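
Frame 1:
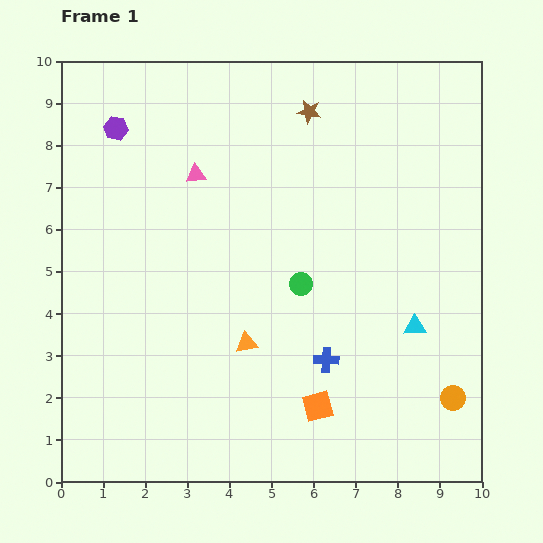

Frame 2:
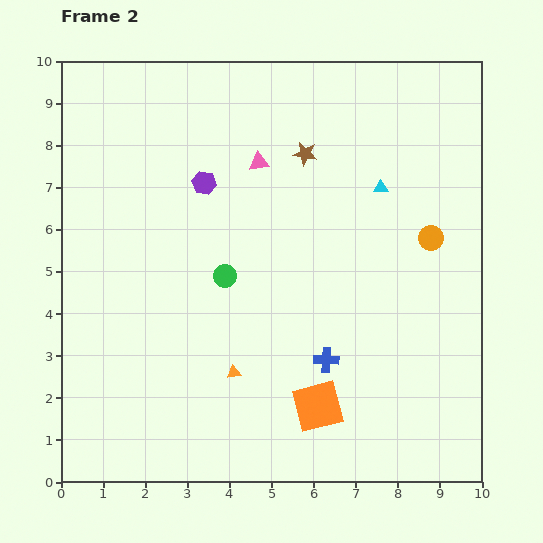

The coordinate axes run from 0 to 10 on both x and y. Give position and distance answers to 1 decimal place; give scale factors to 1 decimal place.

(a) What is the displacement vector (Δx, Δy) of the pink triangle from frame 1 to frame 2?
(1.5, 0.3)

The pink triangle was at (3.2, 7.3) in frame 1 and (4.7, 7.6) in frame 2.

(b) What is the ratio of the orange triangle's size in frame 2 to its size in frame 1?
0.6×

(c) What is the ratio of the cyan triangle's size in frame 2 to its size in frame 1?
0.6×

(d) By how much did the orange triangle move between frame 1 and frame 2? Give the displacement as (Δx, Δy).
(-0.3, -0.7)

The orange triangle was at (4.4, 3.3) in frame 1 and (4.1, 2.6) in frame 2.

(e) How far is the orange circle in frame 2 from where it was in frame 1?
3.8

The orange circle moved from (9.3, 2.0) to (8.8, 5.8), a distance of √(0.5² + 3.8²) ≈ 3.8.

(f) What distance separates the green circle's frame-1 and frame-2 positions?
1.8

The green circle moved from (5.7, 4.7) to (3.9, 4.9), a distance of √(1.8² + 0.2²) ≈ 1.8.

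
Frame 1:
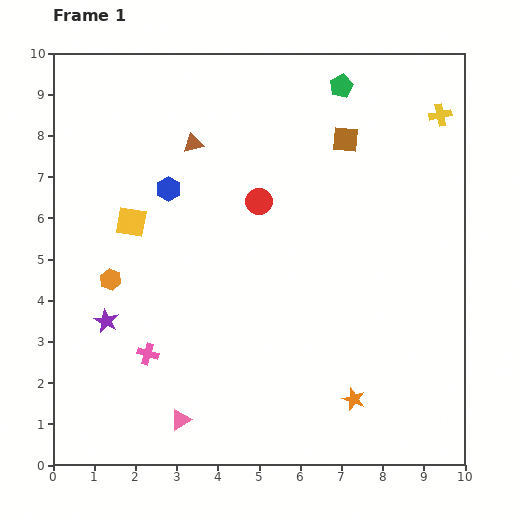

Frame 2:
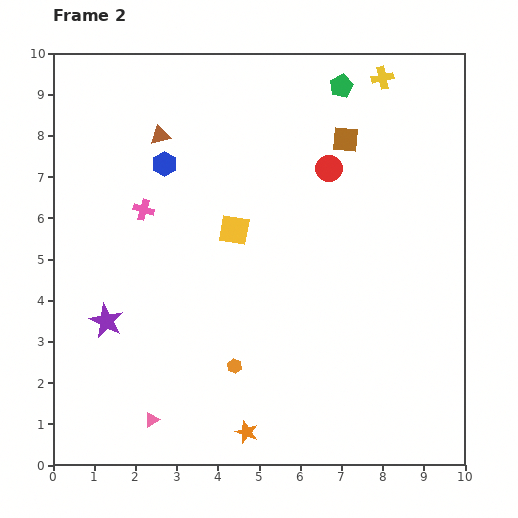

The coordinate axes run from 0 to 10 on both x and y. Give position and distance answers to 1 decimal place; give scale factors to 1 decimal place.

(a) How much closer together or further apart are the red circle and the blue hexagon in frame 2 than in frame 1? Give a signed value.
+1.8

Distance in frame 1: 2.2. Distance in frame 2: 4.0.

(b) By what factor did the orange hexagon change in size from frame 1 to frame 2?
0.7×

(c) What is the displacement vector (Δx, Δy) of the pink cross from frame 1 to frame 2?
(-0.1, 3.5)

The pink cross was at (2.3, 2.7) in frame 1 and (2.2, 6.2) in frame 2.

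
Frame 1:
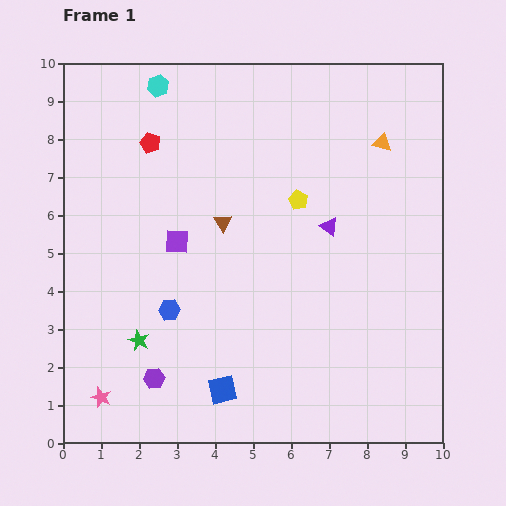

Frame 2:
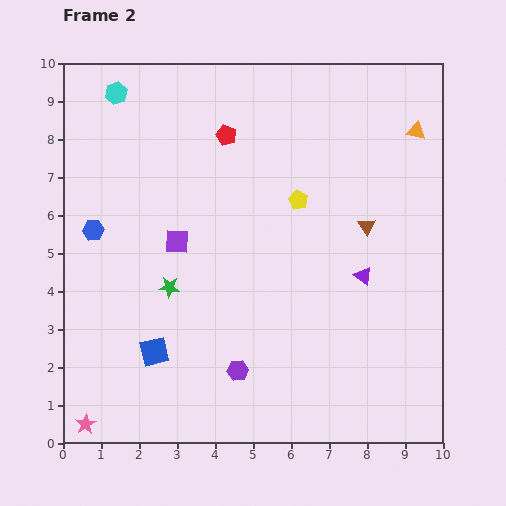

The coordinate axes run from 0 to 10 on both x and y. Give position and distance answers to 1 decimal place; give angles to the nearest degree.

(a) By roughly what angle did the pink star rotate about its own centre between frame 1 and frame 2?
20° clockwise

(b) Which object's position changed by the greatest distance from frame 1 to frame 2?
the brown triangle

(moved 3.8; next 2.9)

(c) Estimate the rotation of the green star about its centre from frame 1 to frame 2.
20° counter-clockwise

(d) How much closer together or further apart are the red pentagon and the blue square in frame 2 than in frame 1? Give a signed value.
-0.8

Distance in frame 1: 6.8. Distance in frame 2: 6.0.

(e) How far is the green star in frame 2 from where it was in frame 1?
1.6

The green star moved from (2.0, 2.7) to (2.8, 4.1), a distance of √(0.8² + 1.4²) ≈ 1.6.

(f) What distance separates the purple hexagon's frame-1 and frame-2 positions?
2.2

The purple hexagon moved from (2.4, 1.7) to (4.6, 1.9), a distance of √(2.2² + 0.2²) ≈ 2.2.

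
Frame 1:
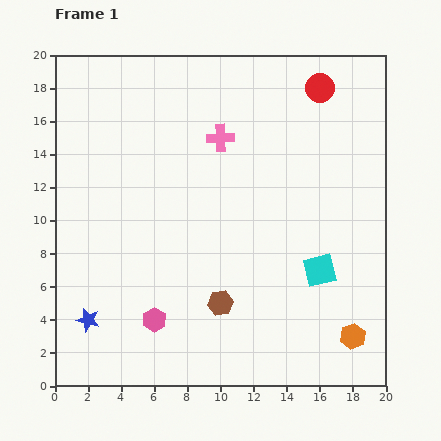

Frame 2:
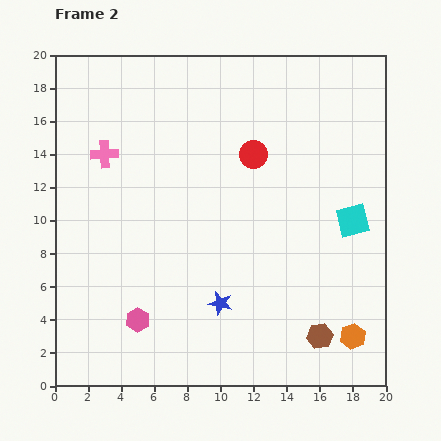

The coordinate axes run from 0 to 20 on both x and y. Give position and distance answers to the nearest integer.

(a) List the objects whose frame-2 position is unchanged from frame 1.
the orange hexagon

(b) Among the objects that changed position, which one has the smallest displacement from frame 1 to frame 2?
the pink hexagon

(moved 1)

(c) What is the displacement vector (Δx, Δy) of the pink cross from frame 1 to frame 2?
(-7, -1)

The pink cross was at (10, 15) in frame 1 and (3, 14) in frame 2.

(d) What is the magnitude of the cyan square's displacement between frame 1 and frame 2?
4

The cyan square moved from (16, 7) to (18, 10), a distance of √(2² + 3²) ≈ 4.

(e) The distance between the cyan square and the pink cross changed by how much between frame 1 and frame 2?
+6

Distance in frame 1: 10. Distance in frame 2: 16.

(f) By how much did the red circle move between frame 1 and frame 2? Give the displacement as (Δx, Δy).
(-4, -4)

The red circle was at (16, 18) in frame 1 and (12, 14) in frame 2.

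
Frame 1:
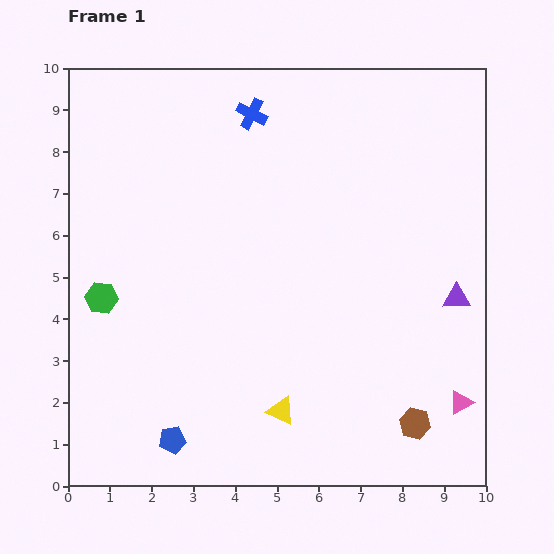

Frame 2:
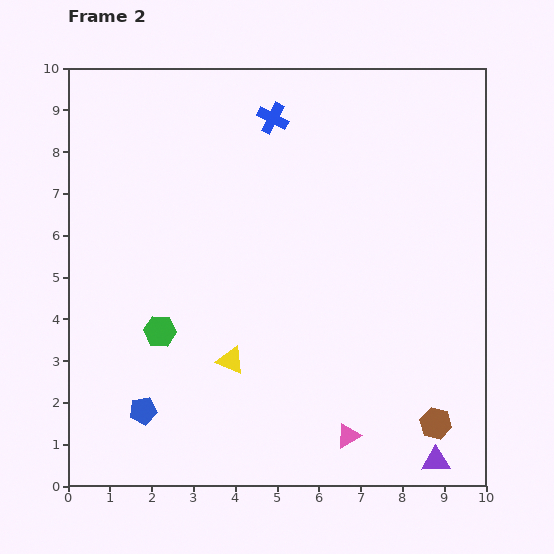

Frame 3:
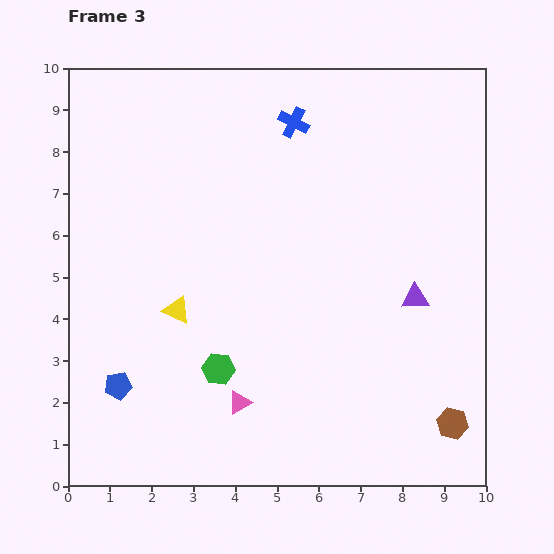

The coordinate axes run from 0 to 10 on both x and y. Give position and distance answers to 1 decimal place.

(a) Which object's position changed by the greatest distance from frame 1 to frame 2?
the purple triangle

(moved 3.9; next 2.8)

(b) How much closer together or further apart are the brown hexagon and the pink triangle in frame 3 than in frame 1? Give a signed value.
+3.9

Distance in frame 1: 1.2. Distance in frame 3: 5.1.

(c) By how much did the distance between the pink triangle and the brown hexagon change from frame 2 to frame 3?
+3.0

Distance in frame 2: 2.1. Distance in frame 3: 5.1.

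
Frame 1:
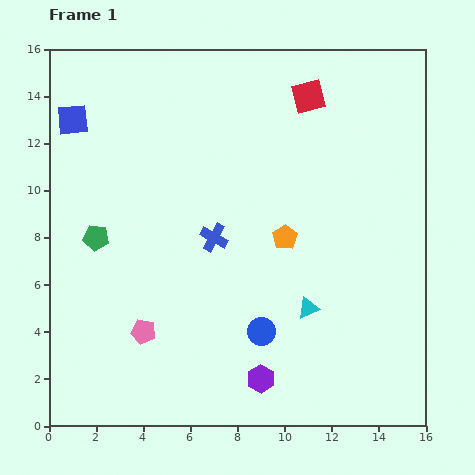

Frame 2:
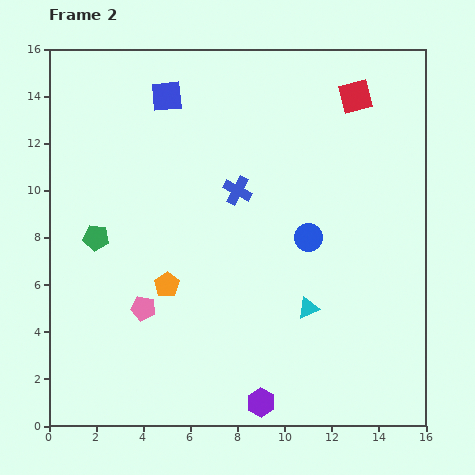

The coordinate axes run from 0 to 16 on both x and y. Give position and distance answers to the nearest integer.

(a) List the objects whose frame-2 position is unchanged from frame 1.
the green pentagon, the cyan triangle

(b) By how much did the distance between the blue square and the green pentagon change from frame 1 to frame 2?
+2

Distance in frame 1: 5. Distance in frame 2: 7.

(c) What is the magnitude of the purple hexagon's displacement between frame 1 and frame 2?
1

The purple hexagon moved from (9, 2) to (9, 1), a distance of √(0² + 1²) ≈ 1.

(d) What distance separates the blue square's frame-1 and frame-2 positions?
4

The blue square moved from (1, 13) to (5, 14), a distance of √(4² + 1²) ≈ 4.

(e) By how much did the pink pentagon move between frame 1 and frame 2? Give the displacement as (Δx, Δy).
(0, 1)

The pink pentagon was at (4, 4) in frame 1 and (4, 5) in frame 2.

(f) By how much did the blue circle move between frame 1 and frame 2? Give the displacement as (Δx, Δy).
(2, 4)

The blue circle was at (9, 4) in frame 1 and (11, 8) in frame 2.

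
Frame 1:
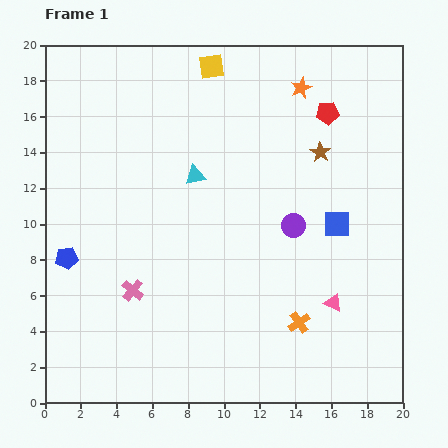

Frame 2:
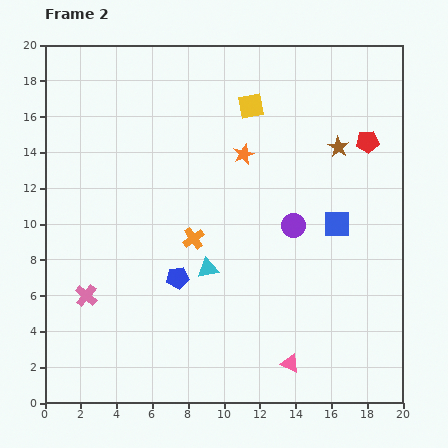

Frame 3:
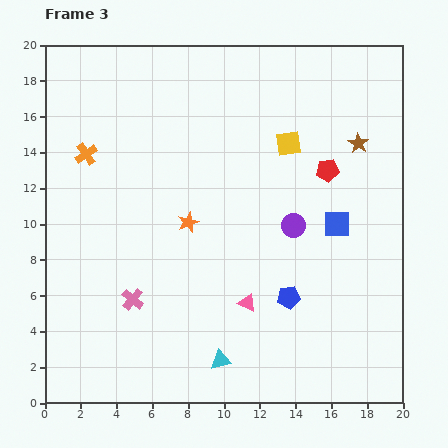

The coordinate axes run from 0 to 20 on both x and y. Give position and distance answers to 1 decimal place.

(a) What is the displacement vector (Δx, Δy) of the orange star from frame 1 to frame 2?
(-3.2, -3.7)

The orange star was at (14.3, 17.6) in frame 1 and (11.1, 13.9) in frame 2.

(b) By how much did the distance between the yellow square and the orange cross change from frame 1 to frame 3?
-3.8

Distance in frame 1: 15.1. Distance in frame 3: 11.3.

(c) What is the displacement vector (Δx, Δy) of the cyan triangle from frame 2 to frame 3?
(0.7, -5.1)

The cyan triangle was at (9.1, 7.5) in frame 2 and (9.8, 2.4) in frame 3.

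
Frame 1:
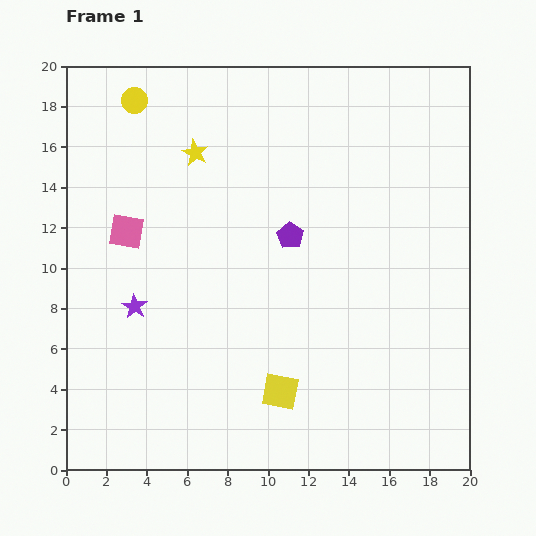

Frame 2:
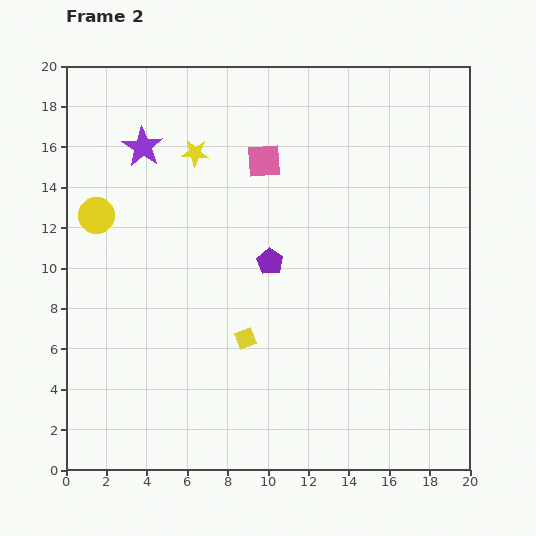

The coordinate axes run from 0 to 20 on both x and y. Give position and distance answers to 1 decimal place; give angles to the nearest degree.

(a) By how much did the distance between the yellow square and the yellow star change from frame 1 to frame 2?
-3.0

Distance in frame 1: 12.5. Distance in frame 2: 9.5.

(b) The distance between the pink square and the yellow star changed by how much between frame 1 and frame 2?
-1.8

Distance in frame 1: 5.2. Distance in frame 2: 3.4.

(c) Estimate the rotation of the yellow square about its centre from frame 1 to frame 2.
32° counter-clockwise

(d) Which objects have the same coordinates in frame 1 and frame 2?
the yellow star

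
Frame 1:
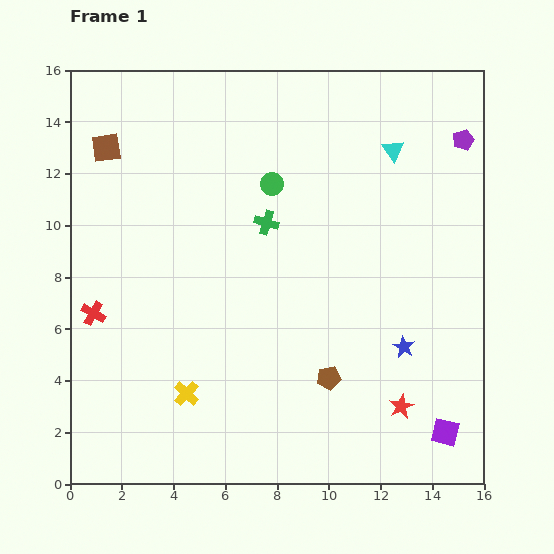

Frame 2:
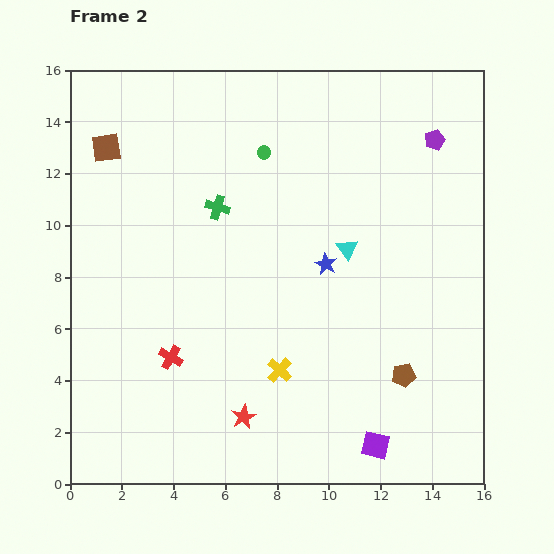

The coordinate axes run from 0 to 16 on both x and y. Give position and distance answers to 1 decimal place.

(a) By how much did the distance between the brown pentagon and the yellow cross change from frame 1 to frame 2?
-0.7

Distance in frame 1: 5.5. Distance in frame 2: 4.8.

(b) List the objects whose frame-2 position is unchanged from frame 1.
the brown square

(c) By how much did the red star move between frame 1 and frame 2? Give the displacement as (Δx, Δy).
(-6.1, -0.4)

The red star was at (12.8, 3.0) in frame 1 and (6.7, 2.6) in frame 2.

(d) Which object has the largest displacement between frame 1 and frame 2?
the red star

(moved 6.1; next 4.4)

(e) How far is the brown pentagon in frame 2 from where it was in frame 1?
2.9

The brown pentagon moved from (10.0, 4.1) to (12.9, 4.2), a distance of √(2.9² + 0.1²) ≈ 2.9.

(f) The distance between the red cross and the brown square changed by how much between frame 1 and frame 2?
+2.1

Distance in frame 1: 6.4. Distance in frame 2: 8.5.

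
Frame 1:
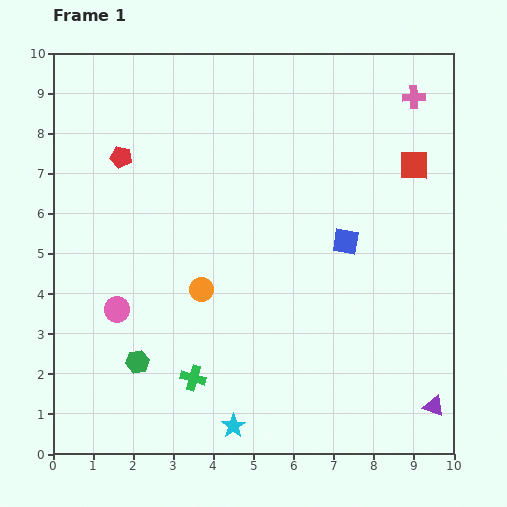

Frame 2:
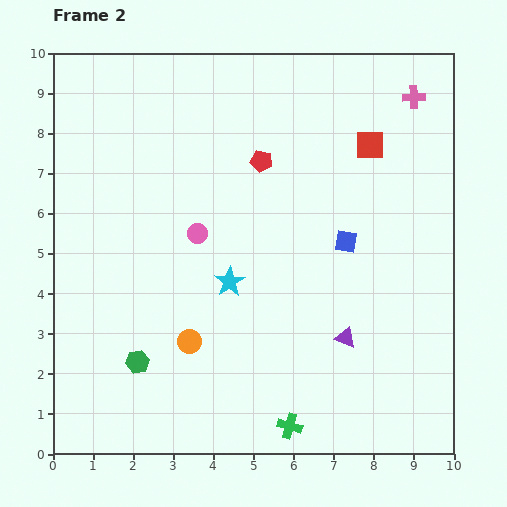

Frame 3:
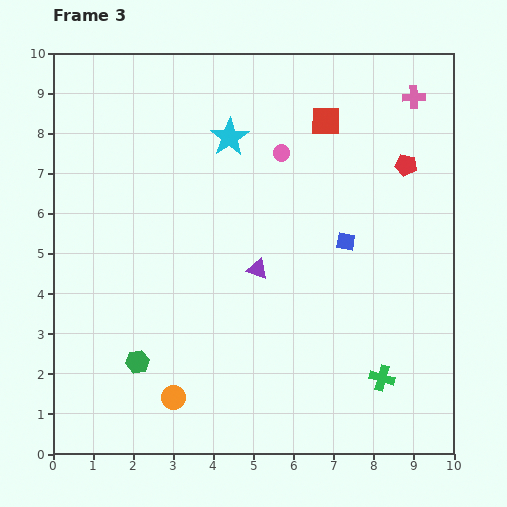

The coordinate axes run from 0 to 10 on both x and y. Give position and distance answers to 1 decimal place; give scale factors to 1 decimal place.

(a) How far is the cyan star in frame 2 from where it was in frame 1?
3.6

The cyan star moved from (4.5, 0.7) to (4.4, 4.3), a distance of √(0.1² + 3.6²) ≈ 3.6.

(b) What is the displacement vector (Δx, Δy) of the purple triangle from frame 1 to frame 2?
(-2.2, 1.7)

The purple triangle was at (9.5, 1.2) in frame 1 and (7.3, 2.9) in frame 2.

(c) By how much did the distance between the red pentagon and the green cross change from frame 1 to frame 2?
+0.8

Distance in frame 1: 5.8. Distance in frame 2: 6.6.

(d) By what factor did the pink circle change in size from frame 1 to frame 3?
0.7×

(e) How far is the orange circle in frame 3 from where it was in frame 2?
1.5

The orange circle moved from (3.4, 2.8) to (3.0, 1.4), a distance of √(0.4² + 1.4²) ≈ 1.5.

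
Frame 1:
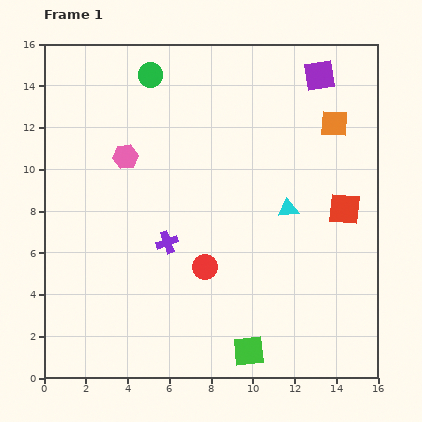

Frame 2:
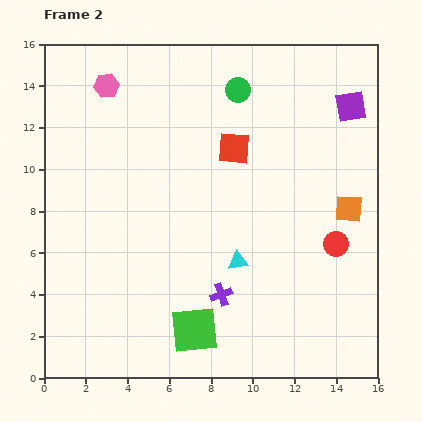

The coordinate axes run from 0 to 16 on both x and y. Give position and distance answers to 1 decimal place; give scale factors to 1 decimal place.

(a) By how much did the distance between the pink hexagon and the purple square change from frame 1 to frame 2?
+1.6

Distance in frame 1: 10.1. Distance in frame 2: 11.7.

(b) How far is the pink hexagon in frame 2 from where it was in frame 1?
3.5

The pink hexagon moved from (3.9, 10.6) to (3.0, 14.0), a distance of √(0.9² + 3.4²) ≈ 3.5.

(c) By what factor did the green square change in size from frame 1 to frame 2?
1.5×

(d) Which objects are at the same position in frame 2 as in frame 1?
none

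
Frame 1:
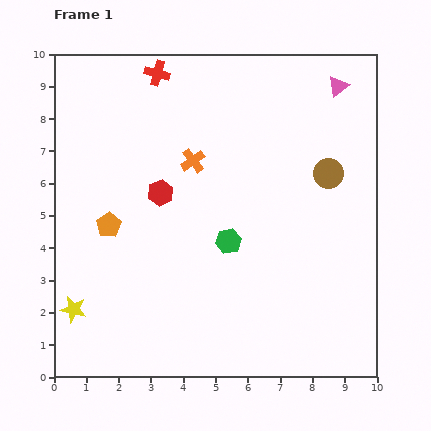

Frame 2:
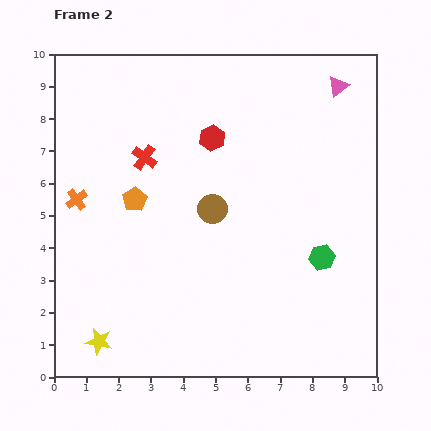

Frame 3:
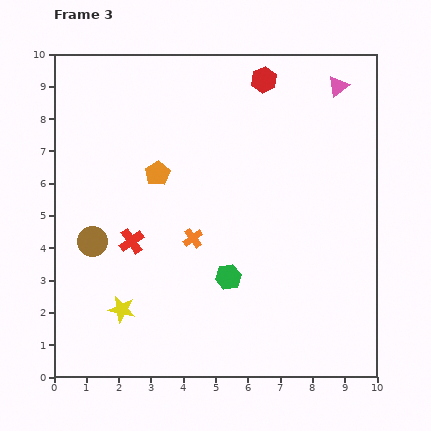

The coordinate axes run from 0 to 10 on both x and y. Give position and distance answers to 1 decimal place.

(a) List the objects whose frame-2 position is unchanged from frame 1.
the pink triangle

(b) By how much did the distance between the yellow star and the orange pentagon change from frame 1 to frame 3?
+1.5

Distance in frame 1: 2.8. Distance in frame 3: 4.3.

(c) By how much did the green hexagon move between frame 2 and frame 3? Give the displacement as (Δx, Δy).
(-2.9, -0.6)

The green hexagon was at (8.3, 3.7) in frame 2 and (5.4, 3.1) in frame 3.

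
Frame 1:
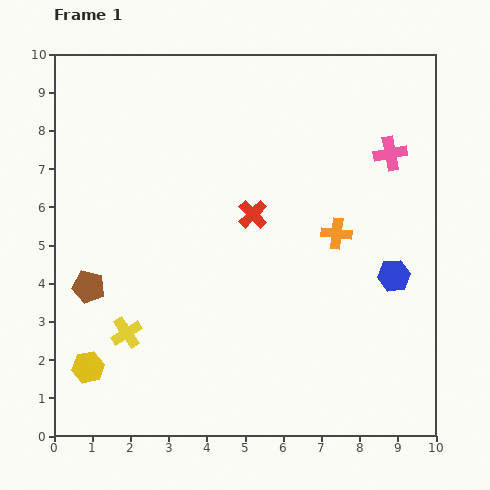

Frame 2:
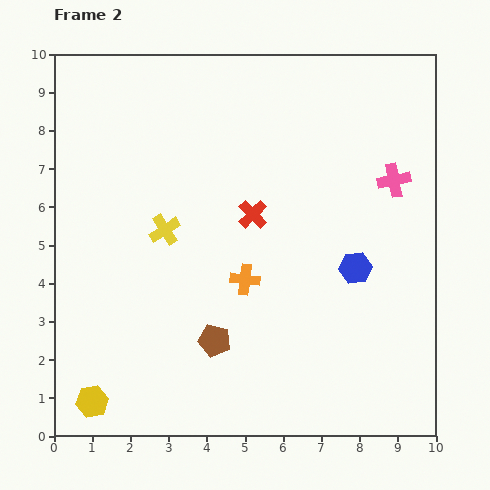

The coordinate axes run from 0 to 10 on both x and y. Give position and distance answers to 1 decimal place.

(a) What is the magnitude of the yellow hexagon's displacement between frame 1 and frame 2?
0.9

The yellow hexagon moved from (0.9, 1.8) to (1.0, 0.9), a distance of √(0.1² + 0.9²) ≈ 0.9.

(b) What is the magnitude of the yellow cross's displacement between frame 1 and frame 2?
2.9

The yellow cross moved from (1.9, 2.7) to (2.9, 5.4), a distance of √(1.0² + 2.7²) ≈ 2.9.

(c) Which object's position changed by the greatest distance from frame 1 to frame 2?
the brown pentagon

(moved 3.6; next 2.9)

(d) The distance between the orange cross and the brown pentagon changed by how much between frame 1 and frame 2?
-4.8

Distance in frame 1: 6.6. Distance in frame 2: 1.8.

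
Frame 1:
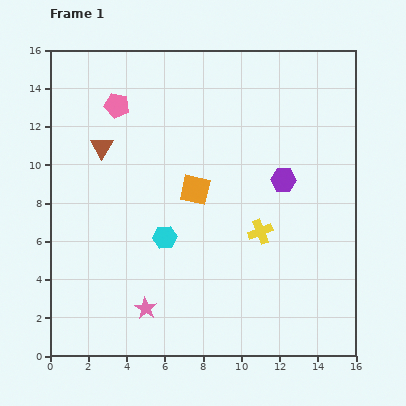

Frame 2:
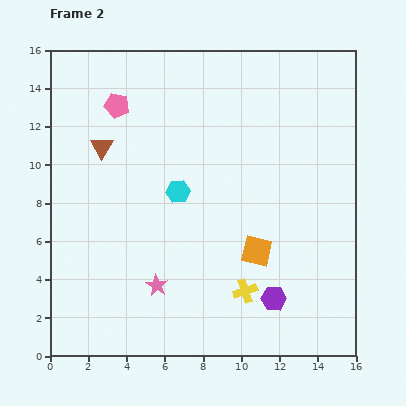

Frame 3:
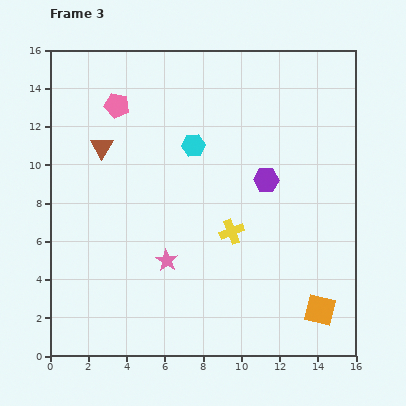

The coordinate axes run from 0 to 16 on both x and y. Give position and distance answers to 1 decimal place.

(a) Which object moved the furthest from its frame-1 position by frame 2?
the purple hexagon

(moved 6.2; next 4.5)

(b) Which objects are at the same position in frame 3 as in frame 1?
the pink pentagon, the brown triangle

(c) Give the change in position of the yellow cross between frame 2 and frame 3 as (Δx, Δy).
(-0.7, 3.1)

The yellow cross was at (10.2, 3.4) in frame 2 and (9.5, 6.5) in frame 3.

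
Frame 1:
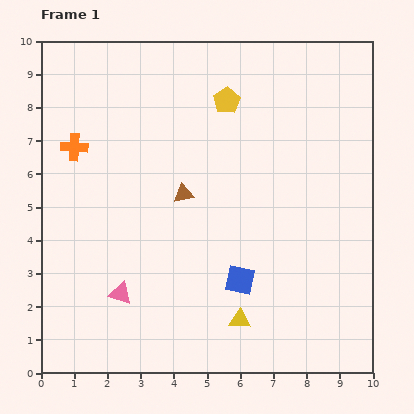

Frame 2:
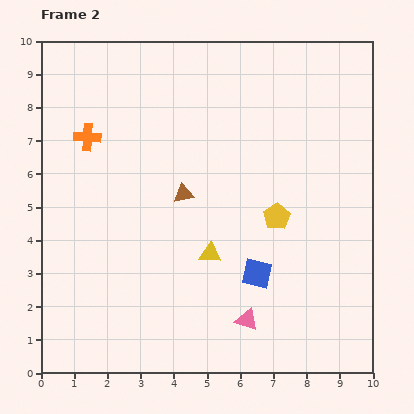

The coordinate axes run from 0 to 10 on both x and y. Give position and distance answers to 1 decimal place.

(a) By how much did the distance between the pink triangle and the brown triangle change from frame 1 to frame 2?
+0.6

Distance in frame 1: 3.6. Distance in frame 2: 4.2.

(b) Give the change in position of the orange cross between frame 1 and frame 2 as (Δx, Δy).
(0.4, 0.3)

The orange cross was at (1.0, 6.8) in frame 1 and (1.4, 7.1) in frame 2.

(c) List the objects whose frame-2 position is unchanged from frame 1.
the brown triangle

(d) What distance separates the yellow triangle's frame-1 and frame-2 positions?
2.2

The yellow triangle moved from (6.0, 1.6) to (5.1, 3.6), a distance of √(0.9² + 2.0²) ≈ 2.2.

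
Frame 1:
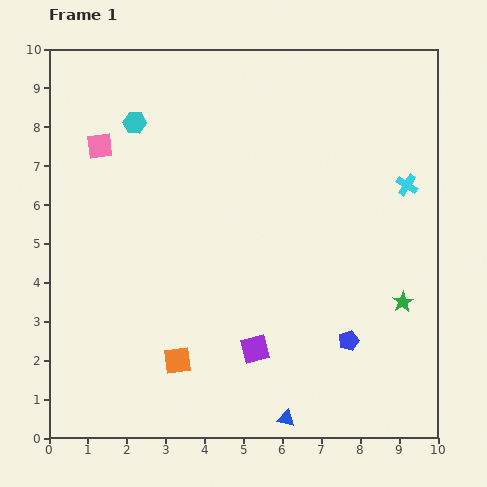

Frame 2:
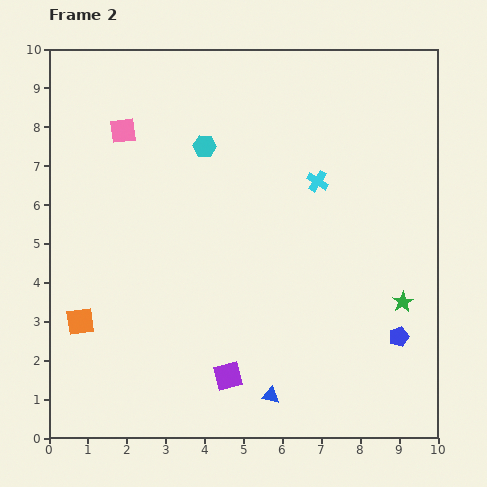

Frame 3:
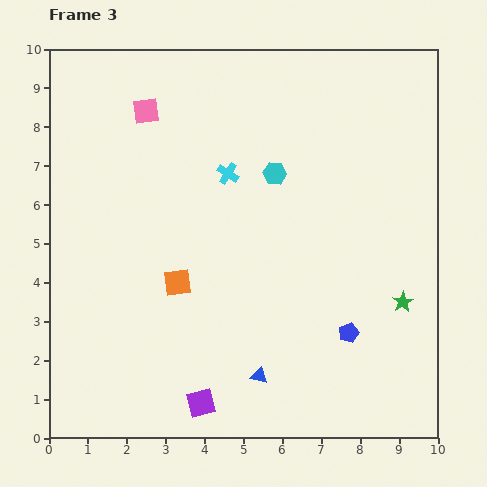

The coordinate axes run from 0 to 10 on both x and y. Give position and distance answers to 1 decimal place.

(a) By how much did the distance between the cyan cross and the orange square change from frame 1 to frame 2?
-0.3

Distance in frame 1: 7.4. Distance in frame 2: 7.1.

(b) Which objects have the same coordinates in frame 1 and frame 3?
the green star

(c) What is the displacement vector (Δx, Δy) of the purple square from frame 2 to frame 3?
(-0.7, -0.7)

The purple square was at (4.6, 1.6) in frame 2 and (3.9, 0.9) in frame 3.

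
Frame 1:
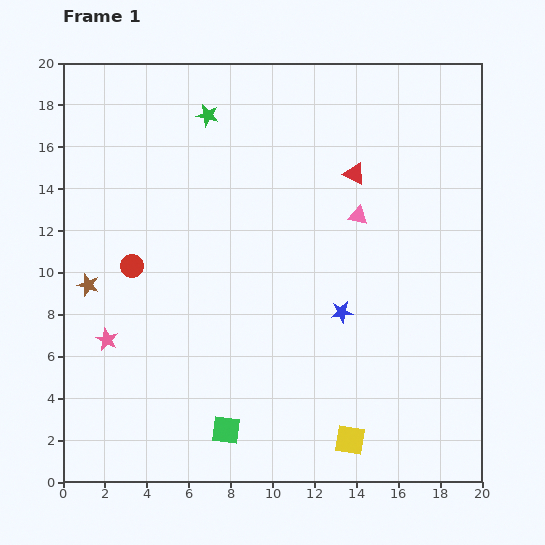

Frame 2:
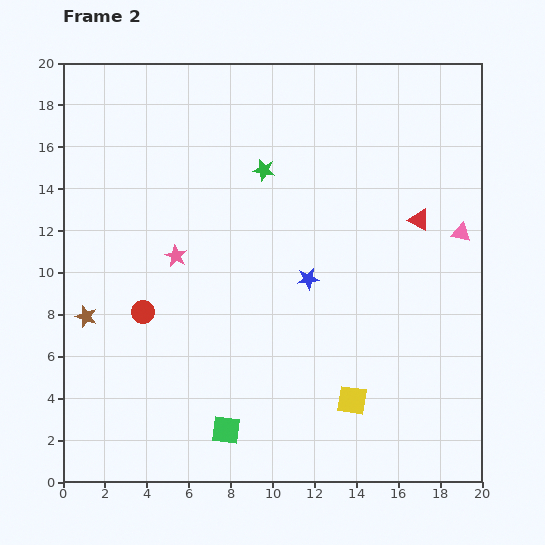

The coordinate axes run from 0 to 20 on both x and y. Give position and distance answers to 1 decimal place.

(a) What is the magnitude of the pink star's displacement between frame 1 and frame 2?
5.2

The pink star moved from (2.1, 6.8) to (5.4, 10.8), a distance of √(3.3² + 4.0²) ≈ 5.2.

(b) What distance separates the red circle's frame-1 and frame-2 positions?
2.3

The red circle moved from (3.3, 10.3) to (3.8, 8.1), a distance of √(0.5² + 2.2²) ≈ 2.3.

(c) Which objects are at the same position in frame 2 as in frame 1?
the green square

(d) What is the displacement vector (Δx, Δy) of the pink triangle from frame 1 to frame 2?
(4.9, -0.8)

The pink triangle was at (14.1, 12.7) in frame 1 and (19.0, 11.9) in frame 2.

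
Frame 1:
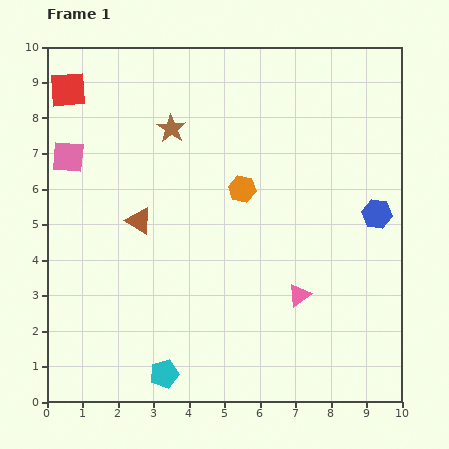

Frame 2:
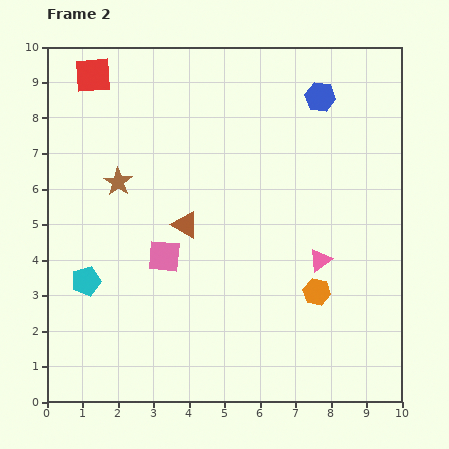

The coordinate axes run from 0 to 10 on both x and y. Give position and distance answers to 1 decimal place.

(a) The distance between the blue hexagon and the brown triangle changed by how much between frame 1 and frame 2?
-1.5

Distance in frame 1: 6.7. Distance in frame 2: 5.2.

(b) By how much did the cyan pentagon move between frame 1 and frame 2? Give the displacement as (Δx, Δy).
(-2.2, 2.6)

The cyan pentagon was at (3.3, 0.8) in frame 1 and (1.1, 3.4) in frame 2.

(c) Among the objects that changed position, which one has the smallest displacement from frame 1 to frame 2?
the red square

(moved 0.8)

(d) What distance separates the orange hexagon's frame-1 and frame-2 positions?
3.6

The orange hexagon moved from (5.5, 6.0) to (7.6, 3.1), a distance of √(2.1² + 2.9²) ≈ 3.6.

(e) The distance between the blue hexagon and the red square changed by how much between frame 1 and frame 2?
-3.0

Distance in frame 1: 9.4. Distance in frame 2: 6.4.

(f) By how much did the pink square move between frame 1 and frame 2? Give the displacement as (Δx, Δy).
(2.7, -2.8)

The pink square was at (0.6, 6.9) in frame 1 and (3.3, 4.1) in frame 2.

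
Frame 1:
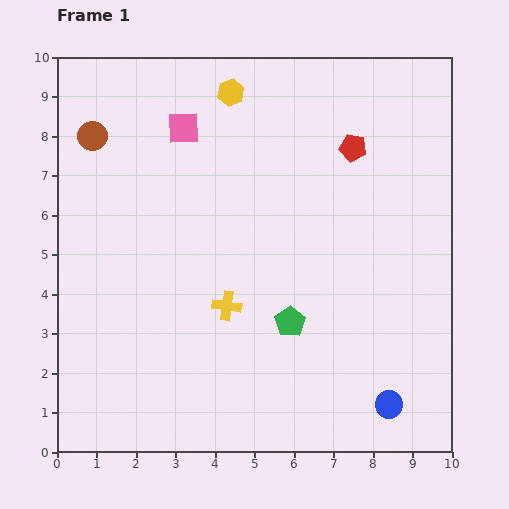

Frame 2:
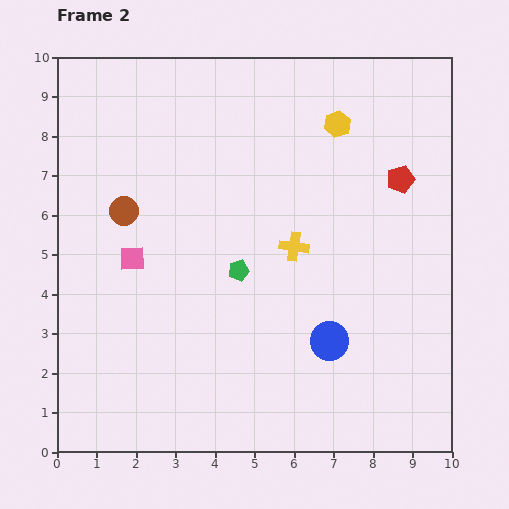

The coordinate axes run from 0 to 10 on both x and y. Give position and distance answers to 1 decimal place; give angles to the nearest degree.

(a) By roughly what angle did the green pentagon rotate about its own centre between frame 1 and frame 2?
20° clockwise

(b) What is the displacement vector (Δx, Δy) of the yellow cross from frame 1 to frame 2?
(1.7, 1.5)

The yellow cross was at (4.3, 3.7) in frame 1 and (6.0, 5.2) in frame 2.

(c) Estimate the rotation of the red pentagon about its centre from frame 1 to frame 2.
29° counter-clockwise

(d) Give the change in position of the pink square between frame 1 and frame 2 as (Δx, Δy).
(-1.3, -3.3)

The pink square was at (3.2, 8.2) in frame 1 and (1.9, 4.9) in frame 2.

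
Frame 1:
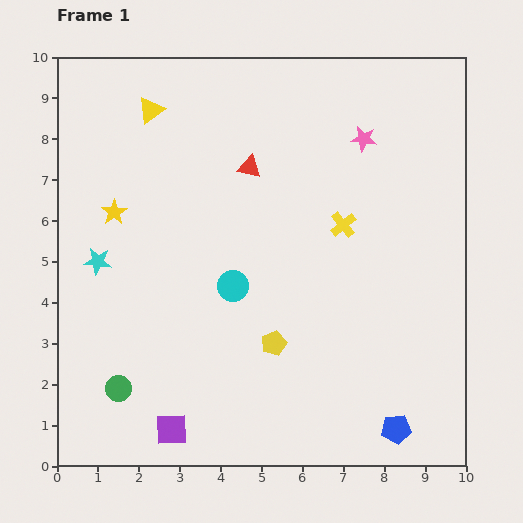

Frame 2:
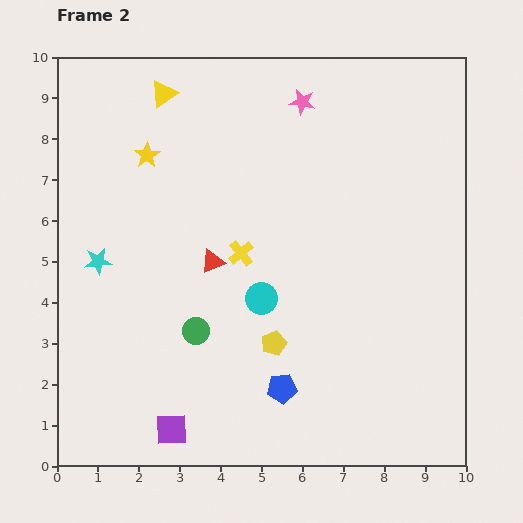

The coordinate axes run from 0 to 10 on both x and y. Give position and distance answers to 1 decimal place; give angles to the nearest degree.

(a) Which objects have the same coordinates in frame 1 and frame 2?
the cyan star, the yellow pentagon, the purple square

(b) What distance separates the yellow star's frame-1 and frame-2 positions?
1.6

The yellow star moved from (1.4, 6.2) to (2.2, 7.6), a distance of √(0.8² + 1.4²) ≈ 1.6.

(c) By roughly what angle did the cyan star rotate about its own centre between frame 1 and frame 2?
15° counter-clockwise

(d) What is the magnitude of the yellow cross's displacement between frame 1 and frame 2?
2.6

The yellow cross moved from (7.0, 5.9) to (4.5, 5.2), a distance of √(2.5² + 0.7²) ≈ 2.6.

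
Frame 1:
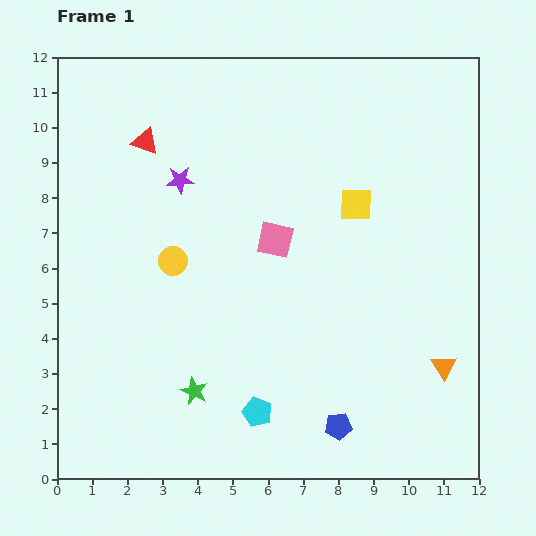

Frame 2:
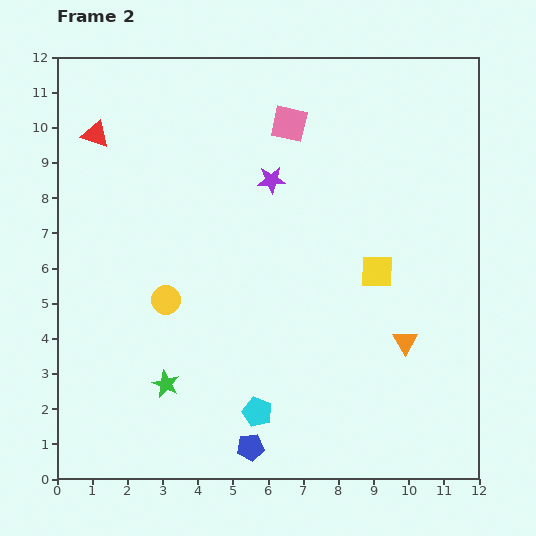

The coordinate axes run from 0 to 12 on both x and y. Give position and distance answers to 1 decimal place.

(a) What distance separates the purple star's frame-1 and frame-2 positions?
2.6

The purple star moved from (3.5, 8.5) to (6.1, 8.5), a distance of √(2.6² + 0.0²) ≈ 2.6.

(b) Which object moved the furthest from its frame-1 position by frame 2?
the pink square

(moved 3.3; next 2.6)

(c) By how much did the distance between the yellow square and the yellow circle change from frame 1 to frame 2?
+0.7

Distance in frame 1: 5.4. Distance in frame 2: 6.1.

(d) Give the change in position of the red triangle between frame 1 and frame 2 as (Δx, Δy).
(-1.4, 0.2)

The red triangle was at (2.5, 9.6) in frame 1 and (1.1, 9.8) in frame 2.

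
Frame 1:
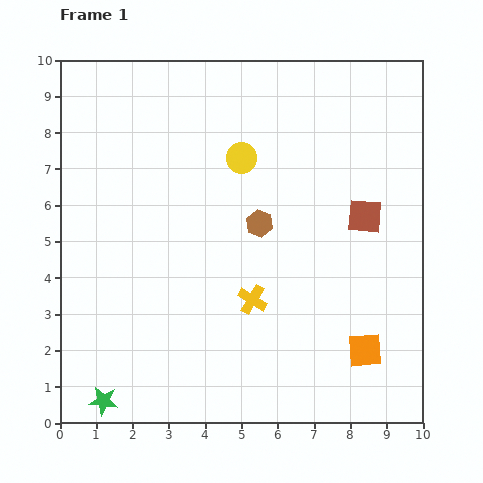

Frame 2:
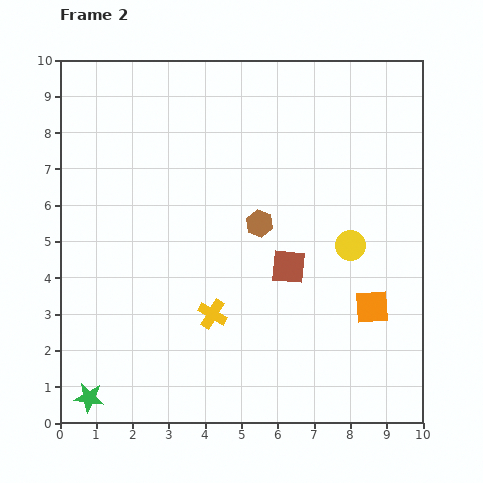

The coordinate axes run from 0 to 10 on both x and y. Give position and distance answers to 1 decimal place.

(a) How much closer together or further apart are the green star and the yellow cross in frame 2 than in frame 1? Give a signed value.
-0.9

Distance in frame 1: 5.0. Distance in frame 2: 4.1.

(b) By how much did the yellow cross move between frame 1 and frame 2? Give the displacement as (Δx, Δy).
(-1.1, -0.4)

The yellow cross was at (5.3, 3.4) in frame 1 and (4.2, 3.0) in frame 2.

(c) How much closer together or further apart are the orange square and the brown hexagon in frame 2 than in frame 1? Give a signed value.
-0.6

Distance in frame 1: 4.5. Distance in frame 2: 3.9.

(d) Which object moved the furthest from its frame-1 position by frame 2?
the yellow circle

(moved 3.8; next 2.5)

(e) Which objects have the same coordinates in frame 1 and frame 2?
the brown hexagon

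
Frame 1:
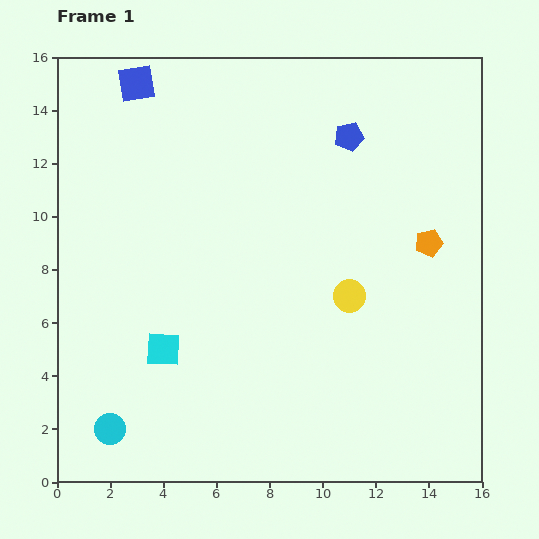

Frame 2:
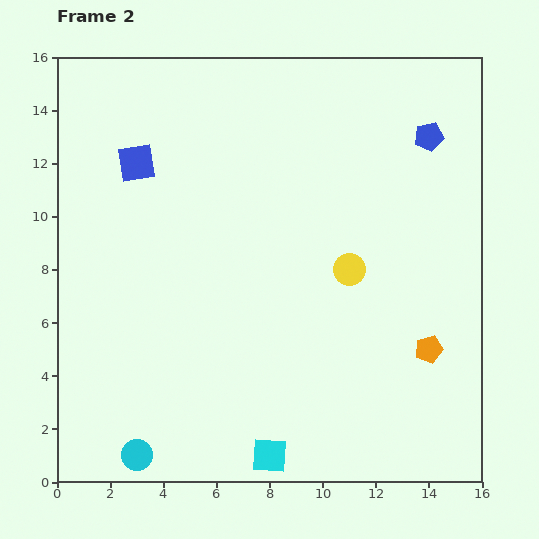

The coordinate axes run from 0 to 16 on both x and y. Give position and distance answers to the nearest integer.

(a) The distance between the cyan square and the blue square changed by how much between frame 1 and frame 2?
+2

Distance in frame 1: 10. Distance in frame 2: 12.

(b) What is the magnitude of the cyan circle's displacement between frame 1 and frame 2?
1

The cyan circle moved from (2, 2) to (3, 1), a distance of √(1² + 1²) ≈ 1.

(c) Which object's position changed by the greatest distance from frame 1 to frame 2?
the cyan square

(moved 6; next 4)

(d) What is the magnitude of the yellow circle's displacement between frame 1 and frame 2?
1

The yellow circle moved from (11, 7) to (11, 8), a distance of √(0² + 1²) ≈ 1.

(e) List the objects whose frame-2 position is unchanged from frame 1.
none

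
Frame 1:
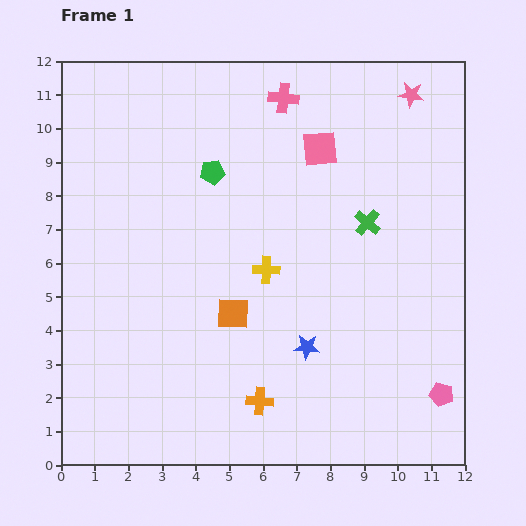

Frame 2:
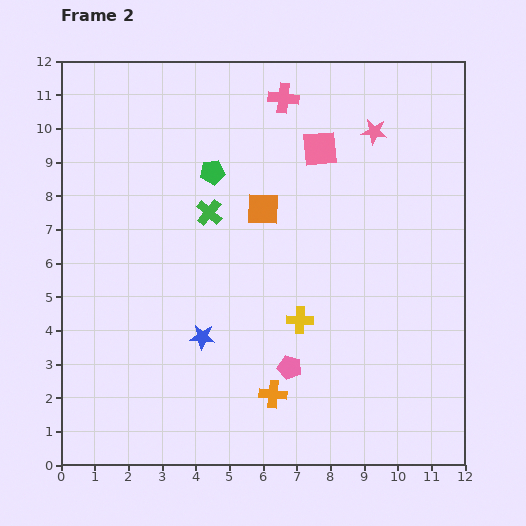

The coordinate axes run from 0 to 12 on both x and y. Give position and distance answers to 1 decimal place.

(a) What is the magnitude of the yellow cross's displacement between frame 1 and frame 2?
1.8

The yellow cross moved from (6.1, 5.8) to (7.1, 4.3), a distance of √(1.0² + 1.5²) ≈ 1.8.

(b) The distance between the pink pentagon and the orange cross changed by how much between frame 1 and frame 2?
-4.5

Distance in frame 1: 5.4. Distance in frame 2: 0.9.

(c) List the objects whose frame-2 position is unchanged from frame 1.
the green pentagon, the pink square, the pink cross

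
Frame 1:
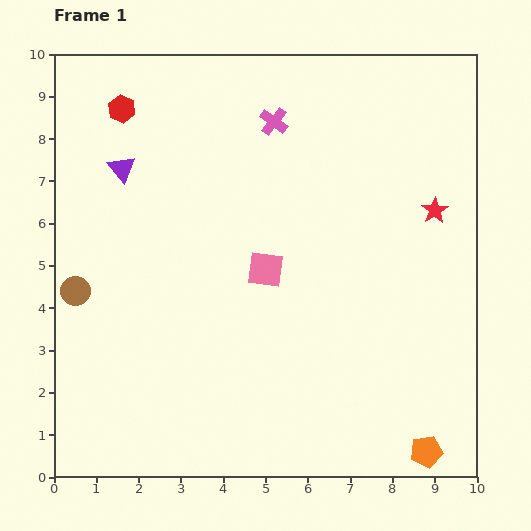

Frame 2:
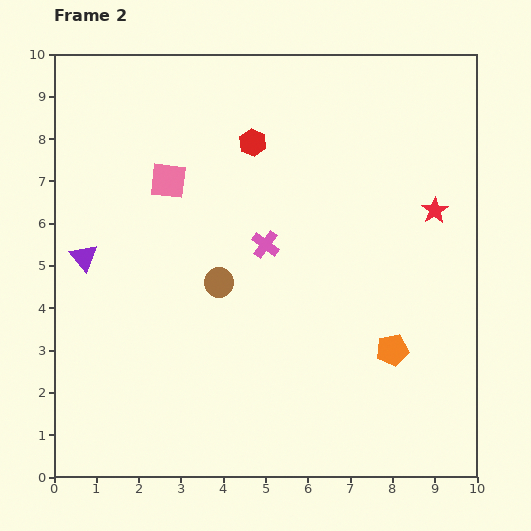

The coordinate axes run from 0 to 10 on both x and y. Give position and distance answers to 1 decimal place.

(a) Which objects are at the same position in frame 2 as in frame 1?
the red star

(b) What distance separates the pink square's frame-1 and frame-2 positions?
3.1

The pink square moved from (5.0, 4.9) to (2.7, 7.0), a distance of √(2.3² + 2.1²) ≈ 3.1.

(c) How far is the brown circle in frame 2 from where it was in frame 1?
3.4

The brown circle moved from (0.5, 4.4) to (3.9, 4.6), a distance of √(3.4² + 0.2²) ≈ 3.4.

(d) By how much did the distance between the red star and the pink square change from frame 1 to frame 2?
+2.1

Distance in frame 1: 4.2. Distance in frame 2: 6.3.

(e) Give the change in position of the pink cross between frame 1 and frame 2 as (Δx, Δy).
(-0.2, -2.9)

The pink cross was at (5.2, 8.4) in frame 1 and (5.0, 5.5) in frame 2.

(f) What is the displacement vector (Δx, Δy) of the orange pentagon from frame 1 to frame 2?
(-0.8, 2.4)

The orange pentagon was at (8.8, 0.6) in frame 1 and (8.0, 3.0) in frame 2.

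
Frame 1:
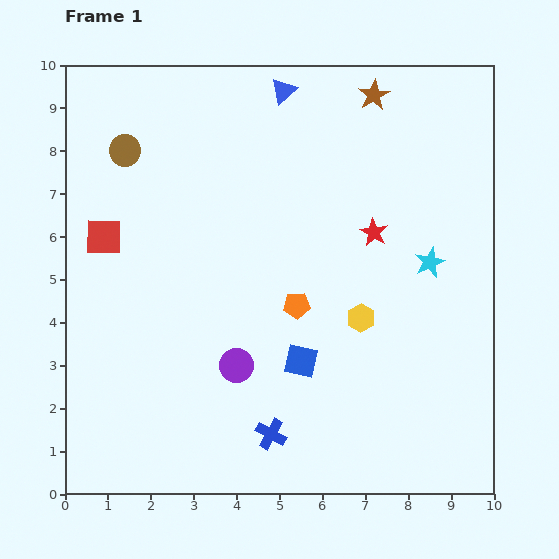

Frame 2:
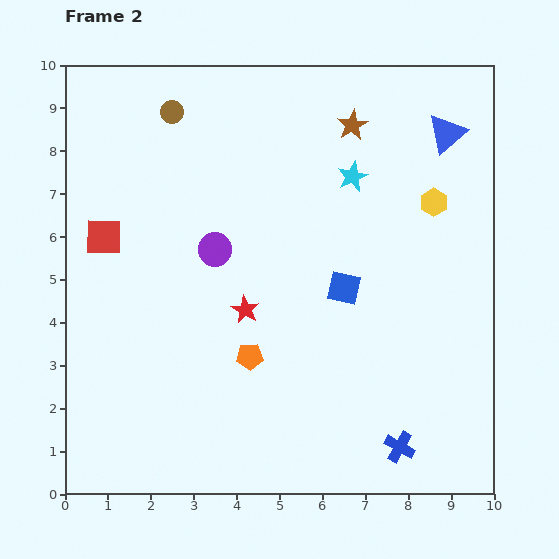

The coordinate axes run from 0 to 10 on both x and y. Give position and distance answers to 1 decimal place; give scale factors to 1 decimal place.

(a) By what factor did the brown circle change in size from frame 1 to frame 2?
0.7×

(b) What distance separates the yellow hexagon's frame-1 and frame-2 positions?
3.2

The yellow hexagon moved from (6.9, 4.1) to (8.6, 6.8), a distance of √(1.7² + 2.7²) ≈ 3.2.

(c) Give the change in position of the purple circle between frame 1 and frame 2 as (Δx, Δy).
(-0.5, 2.7)

The purple circle was at (4.0, 3.0) in frame 1 and (3.5, 5.7) in frame 2.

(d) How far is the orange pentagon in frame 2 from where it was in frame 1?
1.6

The orange pentagon moved from (5.4, 4.4) to (4.3, 3.2), a distance of √(1.1² + 1.2²) ≈ 1.6.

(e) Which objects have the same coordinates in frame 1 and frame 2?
the red square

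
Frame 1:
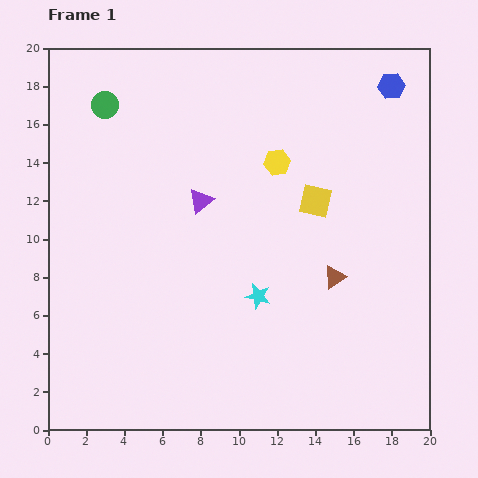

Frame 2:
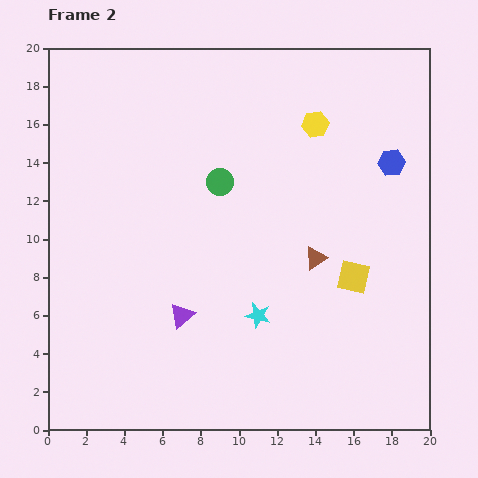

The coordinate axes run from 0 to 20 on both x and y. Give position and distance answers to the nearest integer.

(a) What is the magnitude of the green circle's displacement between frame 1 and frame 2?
7

The green circle moved from (3, 17) to (9, 13), a distance of √(6² + 4²) ≈ 7.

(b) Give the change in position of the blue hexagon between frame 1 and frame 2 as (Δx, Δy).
(0, -4)

The blue hexagon was at (18, 18) in frame 1 and (18, 14) in frame 2.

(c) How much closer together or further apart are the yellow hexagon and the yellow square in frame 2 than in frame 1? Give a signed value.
+5

Distance in frame 1: 3. Distance in frame 2: 8.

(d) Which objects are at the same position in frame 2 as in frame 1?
none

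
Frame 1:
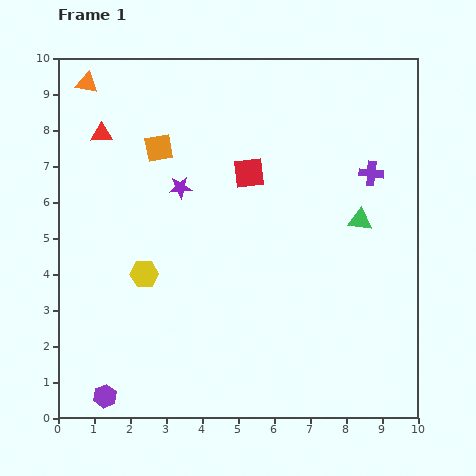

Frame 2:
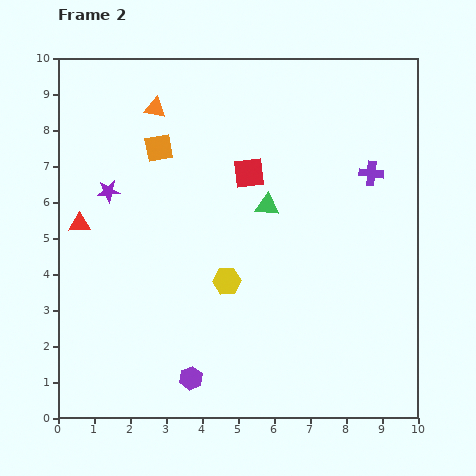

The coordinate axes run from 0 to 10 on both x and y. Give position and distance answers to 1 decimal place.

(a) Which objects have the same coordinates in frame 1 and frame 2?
the red square, the purple cross, the orange square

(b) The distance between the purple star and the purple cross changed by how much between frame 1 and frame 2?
+2.0

Distance in frame 1: 5.3. Distance in frame 2: 7.3.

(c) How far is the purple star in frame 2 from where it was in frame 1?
2.0

The purple star moved from (3.4, 6.4) to (1.4, 6.3), a distance of √(2.0² + 0.1²) ≈ 2.0.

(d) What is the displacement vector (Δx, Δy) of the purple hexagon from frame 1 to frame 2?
(2.4, 0.5)

The purple hexagon was at (1.3, 0.6) in frame 1 and (3.7, 1.1) in frame 2.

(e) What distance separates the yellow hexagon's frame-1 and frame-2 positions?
2.3

The yellow hexagon moved from (2.4, 4.0) to (4.7, 3.8), a distance of √(2.3² + 0.2²) ≈ 2.3.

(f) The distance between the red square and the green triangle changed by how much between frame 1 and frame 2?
-2.4

Distance in frame 1: 3.4. Distance in frame 2: 1.0.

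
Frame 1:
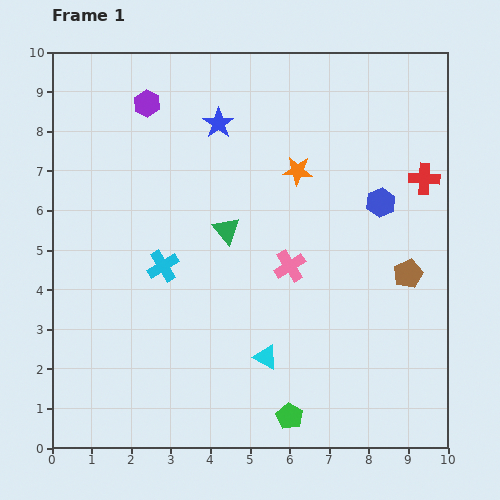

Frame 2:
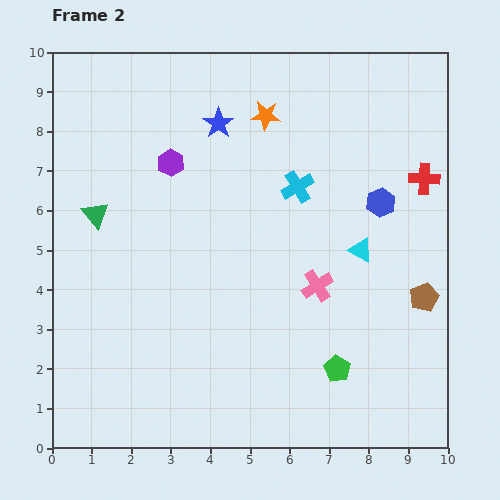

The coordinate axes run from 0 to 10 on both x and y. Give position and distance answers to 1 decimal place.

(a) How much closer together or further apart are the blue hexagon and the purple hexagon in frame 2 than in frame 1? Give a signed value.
-1.0

Distance in frame 1: 6.4. Distance in frame 2: 5.4.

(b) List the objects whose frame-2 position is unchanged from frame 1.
the red cross, the blue star, the blue hexagon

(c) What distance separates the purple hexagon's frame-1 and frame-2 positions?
1.6

The purple hexagon moved from (2.4, 8.7) to (3.0, 7.2), a distance of √(0.6² + 1.5²) ≈ 1.6.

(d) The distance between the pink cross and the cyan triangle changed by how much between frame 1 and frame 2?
-1.0

Distance in frame 1: 2.4. Distance in frame 2: 1.4.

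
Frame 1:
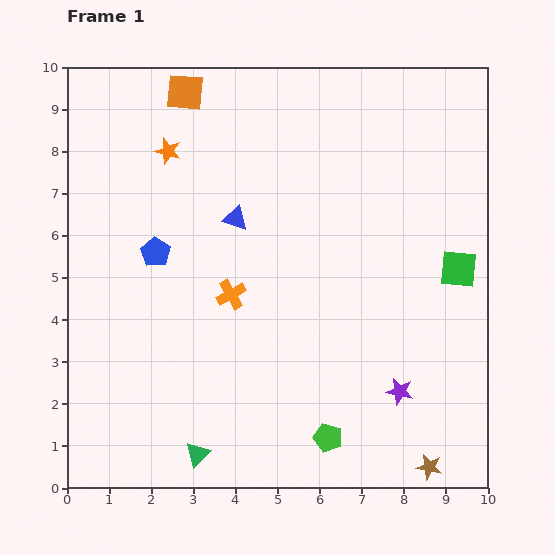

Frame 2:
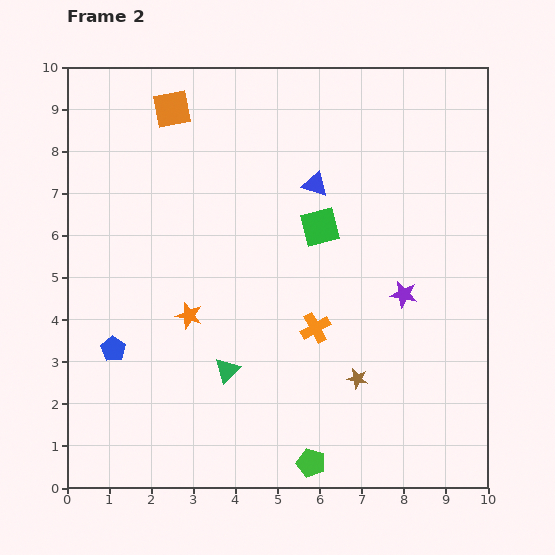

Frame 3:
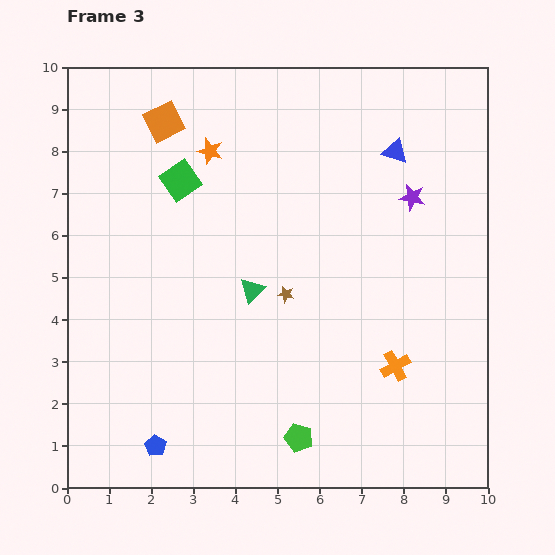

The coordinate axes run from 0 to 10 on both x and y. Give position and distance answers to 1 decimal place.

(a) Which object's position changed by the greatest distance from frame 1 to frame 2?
the orange star

(moved 3.9; next 3.4)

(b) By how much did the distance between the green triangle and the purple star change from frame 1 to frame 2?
-0.4

Distance in frame 1: 5.0. Distance in frame 2: 4.6.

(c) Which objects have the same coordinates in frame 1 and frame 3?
none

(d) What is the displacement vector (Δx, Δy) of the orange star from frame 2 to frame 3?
(0.5, 3.9)

The orange star was at (2.9, 4.1) in frame 2 and (3.4, 8.0) in frame 3.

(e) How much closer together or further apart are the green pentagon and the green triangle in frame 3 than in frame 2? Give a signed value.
+0.7

Distance in frame 2: 3.0. Distance in frame 3: 3.7.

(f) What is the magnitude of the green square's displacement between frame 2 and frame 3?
3.5

The green square moved from (6.0, 6.2) to (2.7, 7.3), a distance of √(3.3² + 1.1²) ≈ 3.5.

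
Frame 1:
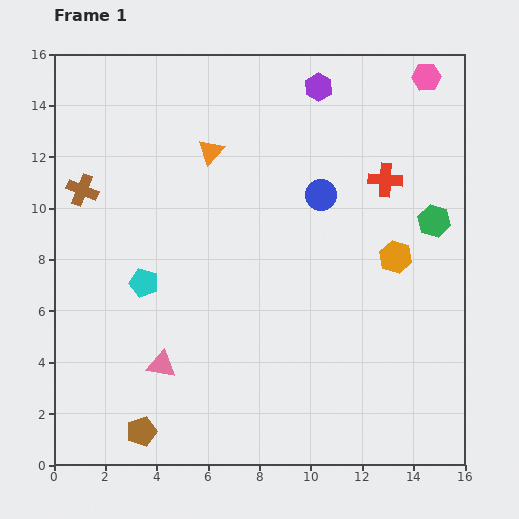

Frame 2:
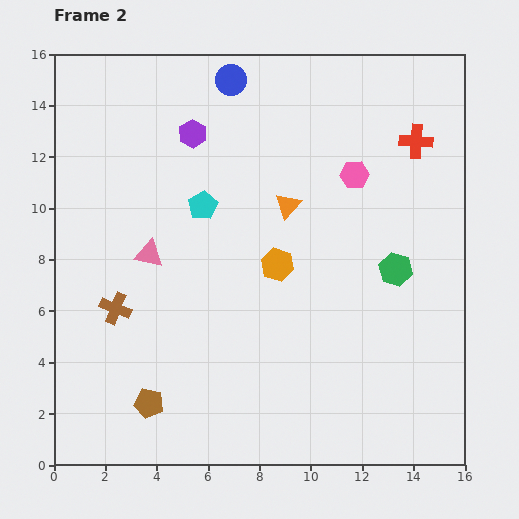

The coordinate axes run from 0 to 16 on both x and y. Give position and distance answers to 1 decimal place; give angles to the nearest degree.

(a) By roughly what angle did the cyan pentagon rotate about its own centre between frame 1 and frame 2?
25° clockwise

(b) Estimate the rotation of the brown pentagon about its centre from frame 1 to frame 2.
30° clockwise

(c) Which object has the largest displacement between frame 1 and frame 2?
the blue circle

(moved 5.7; next 5.2)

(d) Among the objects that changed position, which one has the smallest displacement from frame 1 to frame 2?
the brown pentagon

(moved 1.1)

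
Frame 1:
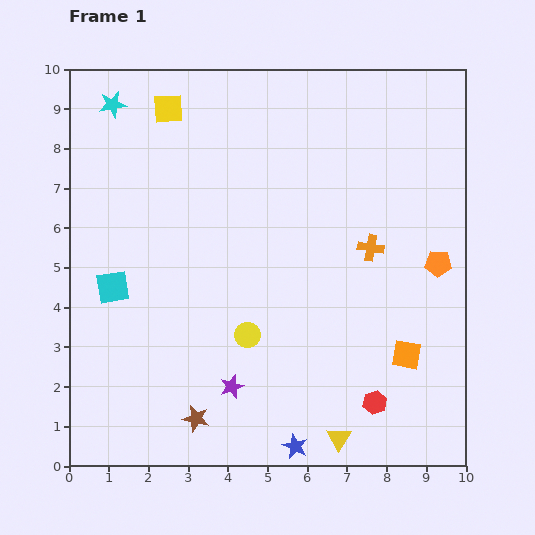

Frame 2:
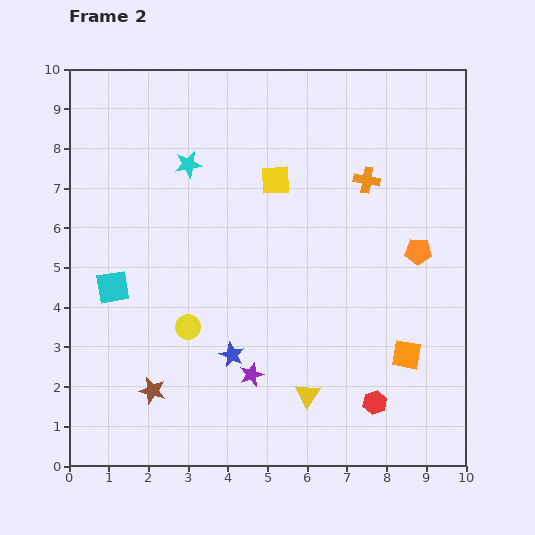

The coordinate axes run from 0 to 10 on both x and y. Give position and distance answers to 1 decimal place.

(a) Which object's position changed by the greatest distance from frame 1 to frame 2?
the yellow square

(moved 3.2; next 2.8)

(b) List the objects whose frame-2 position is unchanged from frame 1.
the orange square, the cyan square, the red hexagon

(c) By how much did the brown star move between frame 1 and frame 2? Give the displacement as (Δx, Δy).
(-1.1, 0.7)

The brown star was at (3.2, 1.2) in frame 1 and (2.1, 1.9) in frame 2.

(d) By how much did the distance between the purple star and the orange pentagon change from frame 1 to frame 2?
-0.9

Distance in frame 1: 6.1. Distance in frame 2: 5.2.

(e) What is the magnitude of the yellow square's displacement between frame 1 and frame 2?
3.2

The yellow square moved from (2.5, 9.0) to (5.2, 7.2), a distance of √(2.7² + 1.8²) ≈ 3.2.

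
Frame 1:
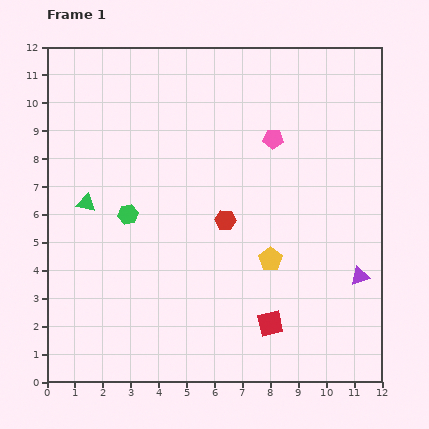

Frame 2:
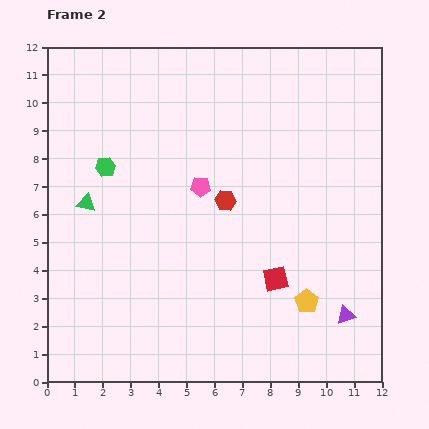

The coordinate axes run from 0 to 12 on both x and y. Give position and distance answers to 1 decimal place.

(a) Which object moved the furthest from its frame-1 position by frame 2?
the pink pentagon

(moved 3.1; next 2.0)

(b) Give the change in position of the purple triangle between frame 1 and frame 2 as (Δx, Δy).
(-0.5, -1.4)

The purple triangle was at (11.2, 3.8) in frame 1 and (10.7, 2.4) in frame 2.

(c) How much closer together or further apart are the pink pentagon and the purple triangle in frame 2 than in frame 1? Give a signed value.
+1.1

Distance in frame 1: 5.8. Distance in frame 2: 6.9.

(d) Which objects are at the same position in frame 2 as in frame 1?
the green triangle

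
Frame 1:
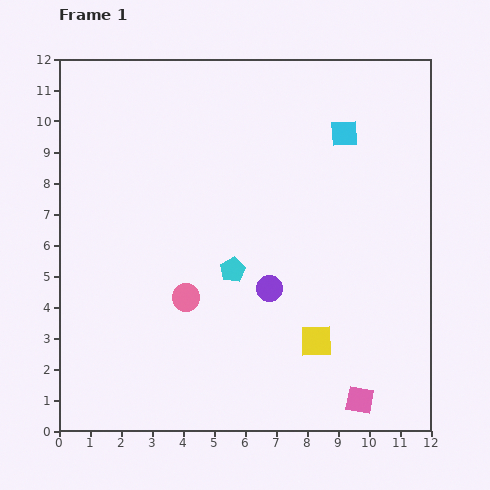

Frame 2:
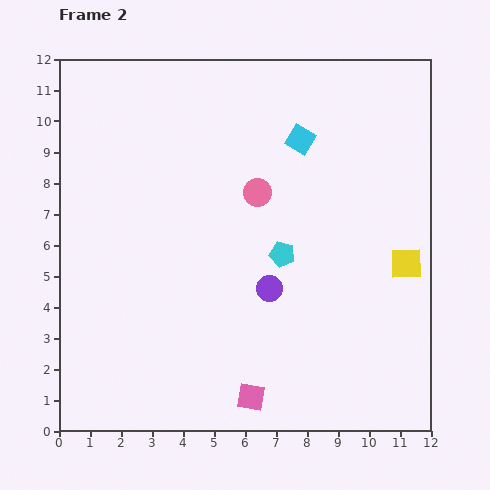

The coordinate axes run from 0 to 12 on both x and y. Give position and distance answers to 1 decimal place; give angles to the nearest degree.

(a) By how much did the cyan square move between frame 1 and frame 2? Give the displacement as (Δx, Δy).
(-1.4, -0.2)

The cyan square was at (9.2, 9.6) in frame 1 and (7.8, 9.4) in frame 2.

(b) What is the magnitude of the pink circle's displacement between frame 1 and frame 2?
4.1

The pink circle moved from (4.1, 4.3) to (6.4, 7.7), a distance of √(2.3² + 3.4²) ≈ 4.1.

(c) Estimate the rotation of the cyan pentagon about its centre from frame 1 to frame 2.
30° counter-clockwise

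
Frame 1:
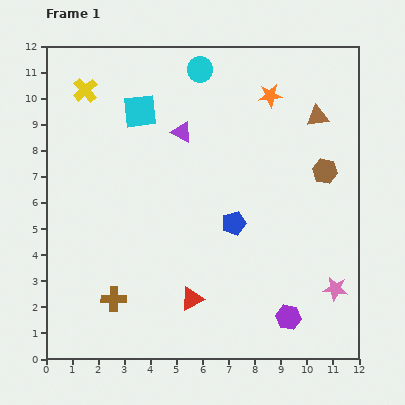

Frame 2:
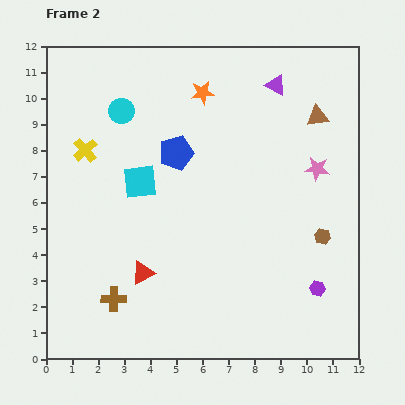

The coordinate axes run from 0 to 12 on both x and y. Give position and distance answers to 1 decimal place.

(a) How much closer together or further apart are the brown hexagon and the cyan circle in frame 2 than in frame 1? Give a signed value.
+2.9

Distance in frame 1: 6.2. Distance in frame 2: 9.1.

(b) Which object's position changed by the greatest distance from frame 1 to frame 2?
the pink star

(moved 4.7; next 4.0)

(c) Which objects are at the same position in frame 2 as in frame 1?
the brown cross, the brown triangle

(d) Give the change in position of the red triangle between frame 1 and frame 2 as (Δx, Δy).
(-1.9, 1.0)

The red triangle was at (5.6, 2.3) in frame 1 and (3.7, 3.3) in frame 2.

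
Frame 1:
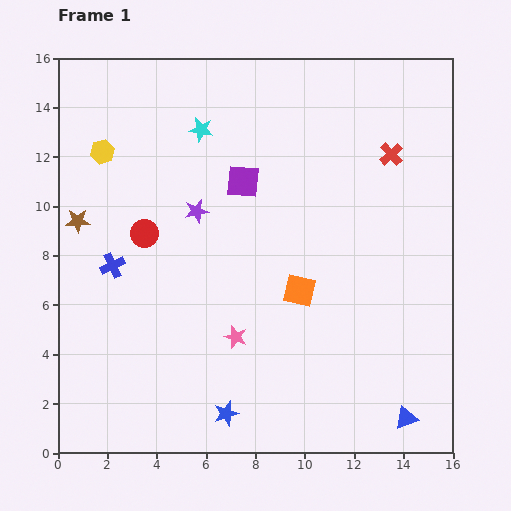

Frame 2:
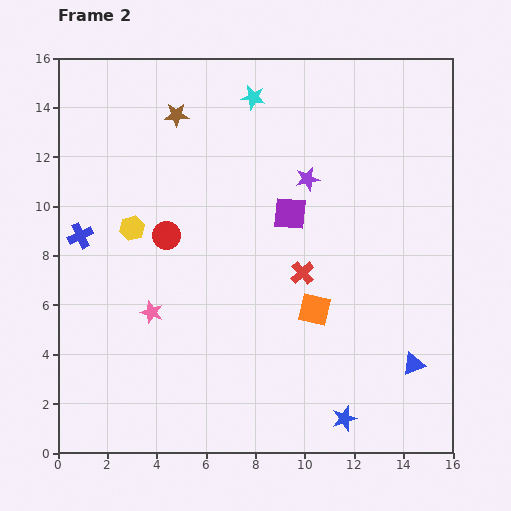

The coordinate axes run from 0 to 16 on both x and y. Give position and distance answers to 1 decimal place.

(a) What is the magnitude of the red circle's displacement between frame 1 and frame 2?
0.9

The red circle moved from (3.5, 8.9) to (4.4, 8.8), a distance of √(0.9² + 0.1²) ≈ 0.9.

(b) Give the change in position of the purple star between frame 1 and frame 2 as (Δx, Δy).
(4.5, 1.3)

The purple star was at (5.6, 9.8) in frame 1 and (10.1, 11.1) in frame 2.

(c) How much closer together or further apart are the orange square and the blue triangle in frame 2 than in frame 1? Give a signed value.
-2.1

Distance in frame 1: 6.7. Distance in frame 2: 4.6.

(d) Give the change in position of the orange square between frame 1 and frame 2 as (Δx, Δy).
(0.6, -0.8)

The orange square was at (9.8, 6.6) in frame 1 and (10.4, 5.8) in frame 2.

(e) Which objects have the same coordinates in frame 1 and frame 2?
none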